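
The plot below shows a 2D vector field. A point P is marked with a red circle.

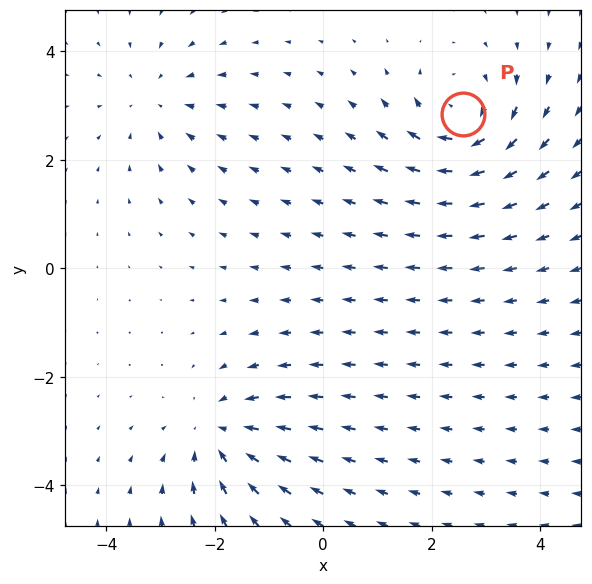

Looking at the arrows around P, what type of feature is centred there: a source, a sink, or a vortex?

At P (2.6, 2.8) the arrows circulate clockwise. Divergence ≈0, curl about -5 — near-zero divergence with nonzero curl is a vortex.

vortex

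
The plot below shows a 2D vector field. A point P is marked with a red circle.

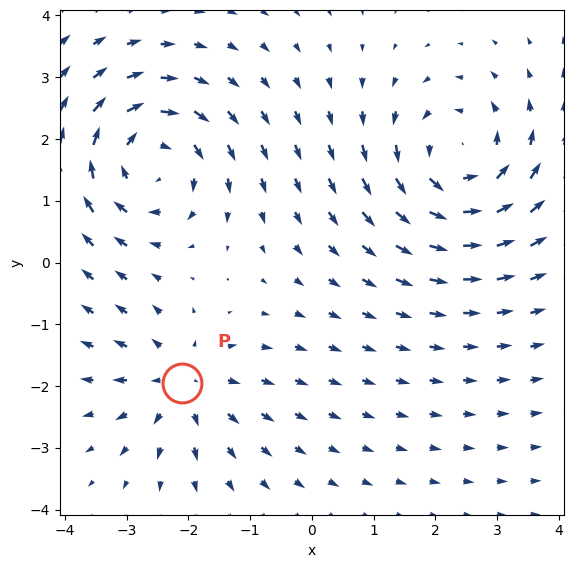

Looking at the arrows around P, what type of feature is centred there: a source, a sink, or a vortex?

source

At P (-2.1, -1.9) the arrows spread outward. Divergence about +3, curl ≈0 — positive divergence with near-zero curl is a source.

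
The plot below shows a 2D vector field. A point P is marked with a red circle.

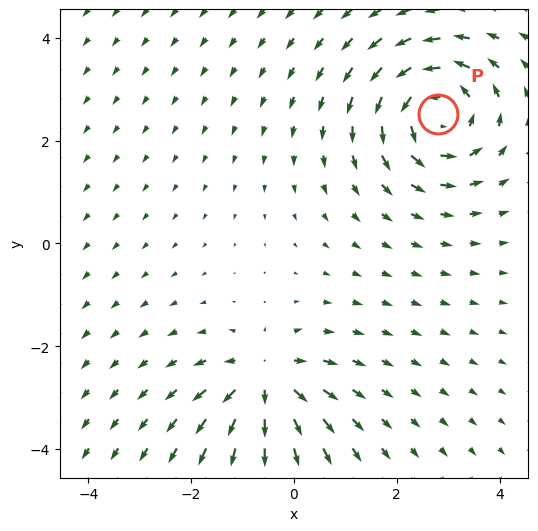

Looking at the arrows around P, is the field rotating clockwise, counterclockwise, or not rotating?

counterclockwise

Near P at (2.8, 2.5) the arrows circulate counterclockwise. The curl (z-component) there is about +4; positive curl means counterclockwise rotation.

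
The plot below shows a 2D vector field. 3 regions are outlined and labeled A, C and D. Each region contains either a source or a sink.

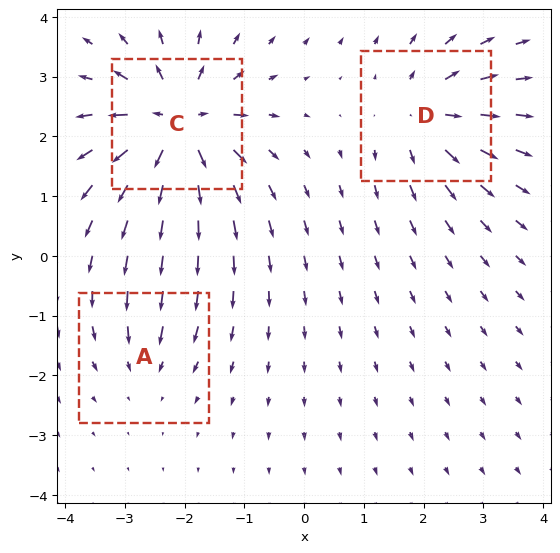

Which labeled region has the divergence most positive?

C

Divergence at each region's feature centre — A: about -2, C: about +6, D: about +4. Region C is most positive.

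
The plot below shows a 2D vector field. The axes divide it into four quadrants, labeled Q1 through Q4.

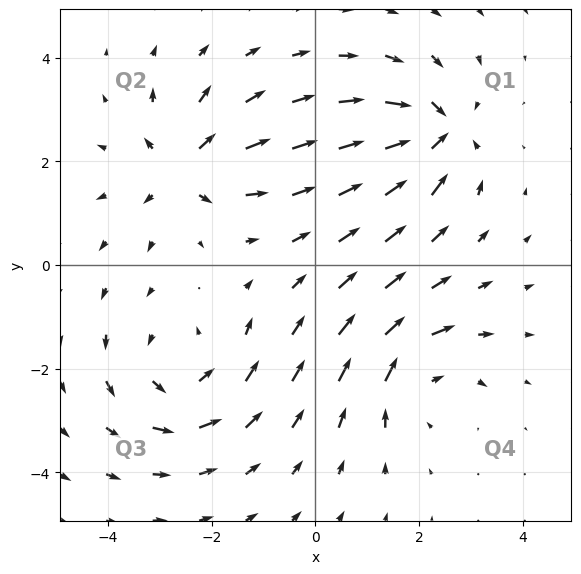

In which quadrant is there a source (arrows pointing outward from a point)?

Q2

The source sits at approximately (-2.6, 1.9), which lies in quadrant Q2. The divergence there is about +5, positive as expected for a source.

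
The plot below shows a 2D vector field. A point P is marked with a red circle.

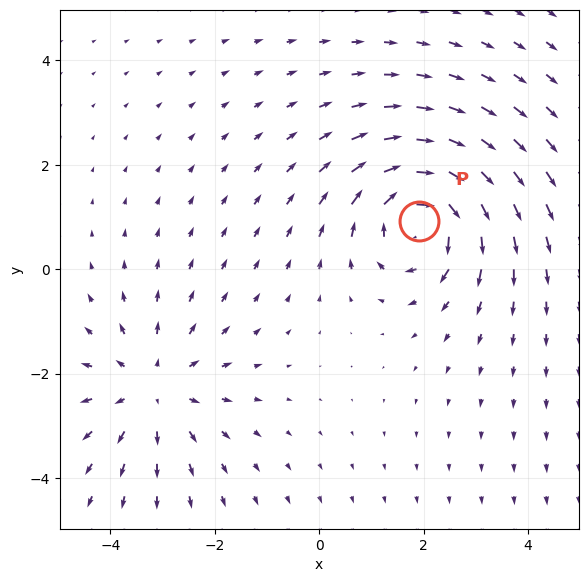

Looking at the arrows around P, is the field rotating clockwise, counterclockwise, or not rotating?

clockwise

Near P at (1.9, 0.9) the arrows circulate clockwise. The curl (z-component) there is about -5; negative curl means clockwise rotation.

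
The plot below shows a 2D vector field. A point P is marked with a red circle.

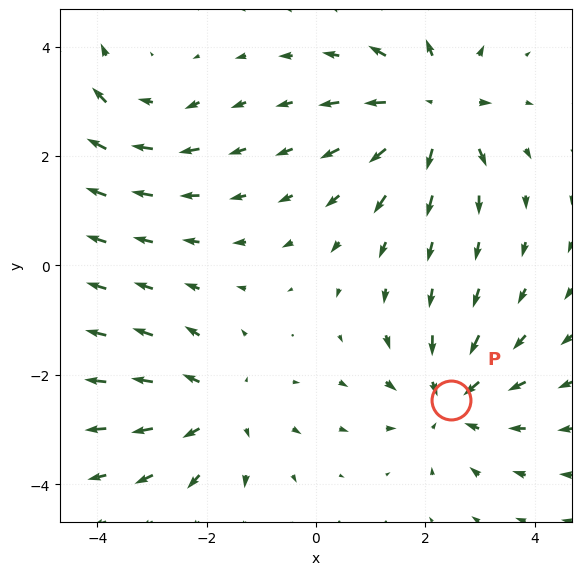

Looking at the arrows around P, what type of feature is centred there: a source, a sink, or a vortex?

sink

At P (2.5, -2.5) the arrows converge inward. Divergence about -4, curl ≈0 — negative divergence with near-zero curl is a sink.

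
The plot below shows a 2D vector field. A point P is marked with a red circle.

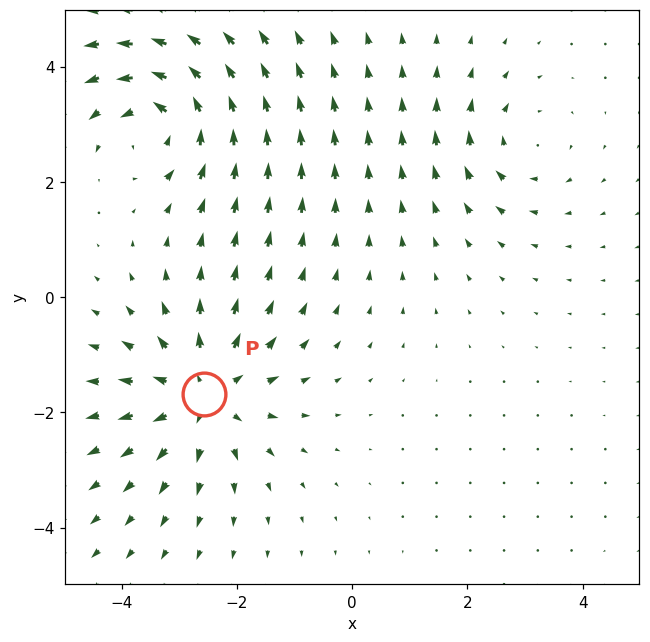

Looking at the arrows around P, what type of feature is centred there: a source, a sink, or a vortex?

At P (-2.6, -1.7) the arrows spread outward. Divergence about +4, curl ≈0 — positive divergence with near-zero curl is a source.

source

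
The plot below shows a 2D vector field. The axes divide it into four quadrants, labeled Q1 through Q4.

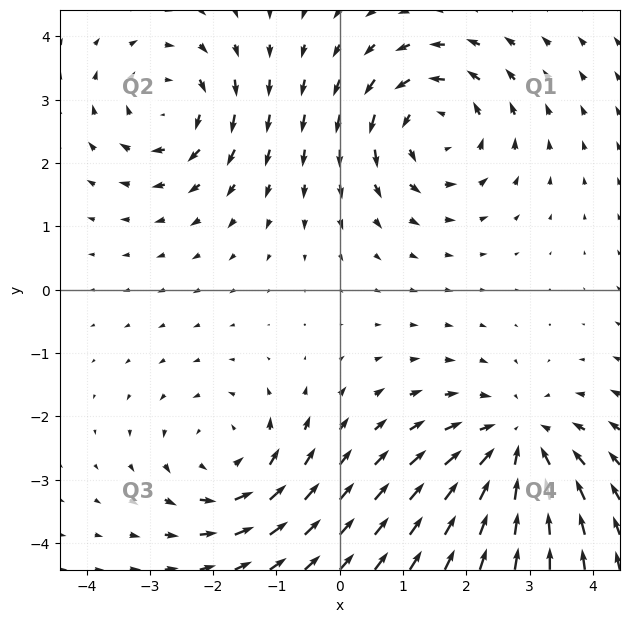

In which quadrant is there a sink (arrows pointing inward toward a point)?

Q4

The sink sits at approximately (2.8, -2.5), which lies in quadrant Q4. The divergence there is about -4, negative as expected for a sink.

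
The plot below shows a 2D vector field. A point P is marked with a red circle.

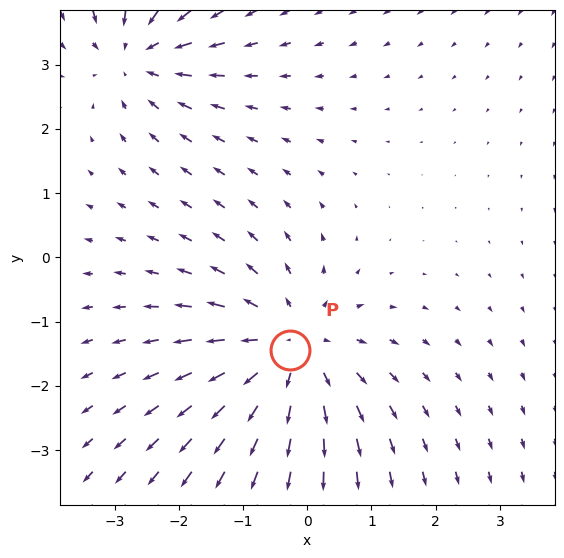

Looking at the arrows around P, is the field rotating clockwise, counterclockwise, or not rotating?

not rotating

Near P at (-0.3, -1.4) the arrows show no circulation. The curl there is ≈0.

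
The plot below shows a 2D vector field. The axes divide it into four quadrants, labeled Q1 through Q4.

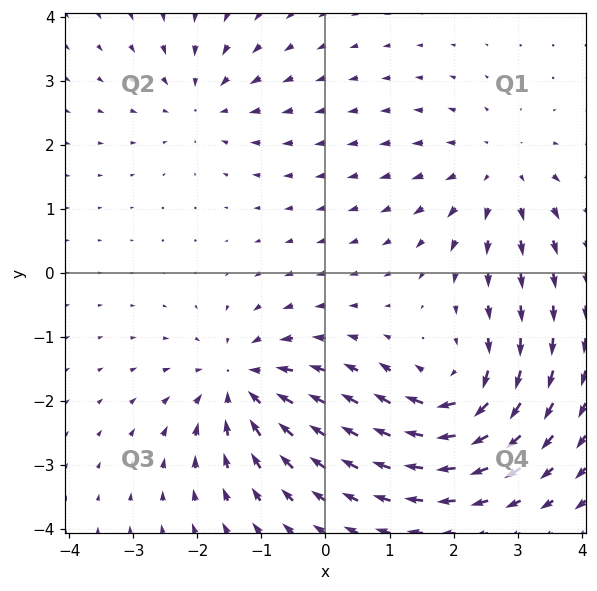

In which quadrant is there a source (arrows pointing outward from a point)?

Q1

The source sits at approximately (2.7, 1.5), which lies in quadrant Q1. The divergence there is about +3, positive as expected for a source.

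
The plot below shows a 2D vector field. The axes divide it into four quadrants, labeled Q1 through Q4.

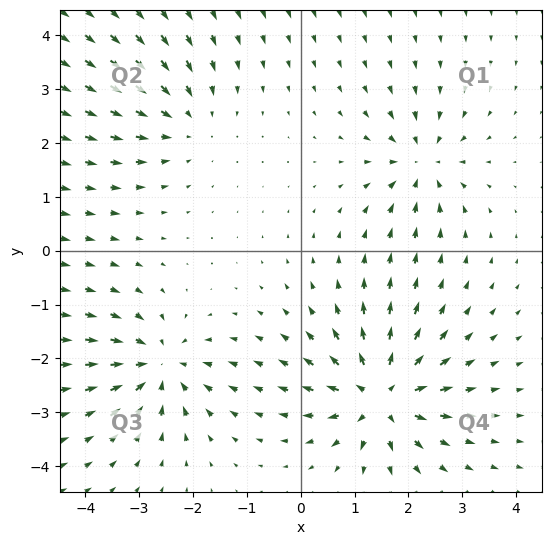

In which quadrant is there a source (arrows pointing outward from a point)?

The source sits at approximately (1.5, -2.7), which lies in quadrant Q4. The divergence there is about +6, positive as expected for a source.

Q4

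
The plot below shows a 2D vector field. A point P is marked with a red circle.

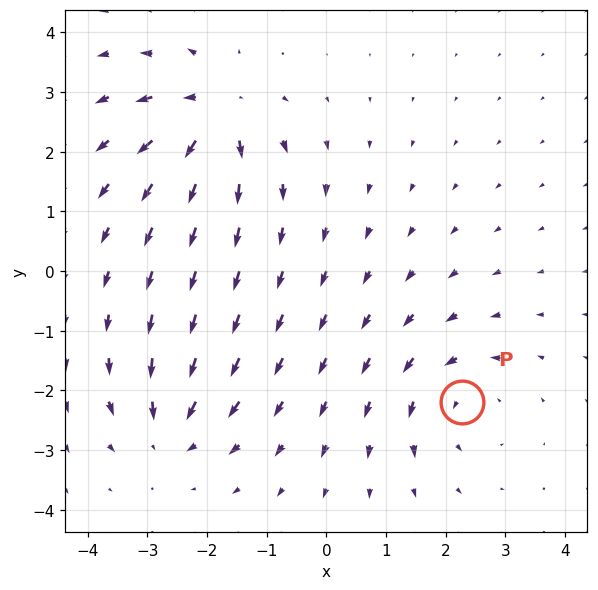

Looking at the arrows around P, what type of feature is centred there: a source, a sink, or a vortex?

At P (2.3, -2.2) the arrows circulate counterclockwise. Divergence ≈0, curl about +4 — near-zero divergence with nonzero curl is a vortex.

vortex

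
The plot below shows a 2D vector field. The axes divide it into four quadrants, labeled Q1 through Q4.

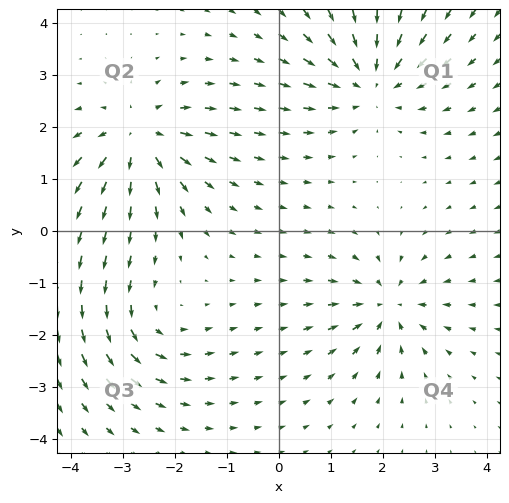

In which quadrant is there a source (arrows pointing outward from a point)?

The source sits at approximately (-2.7, 1.8), which lies in quadrant Q2. The divergence there is about +5, positive as expected for a source.

Q2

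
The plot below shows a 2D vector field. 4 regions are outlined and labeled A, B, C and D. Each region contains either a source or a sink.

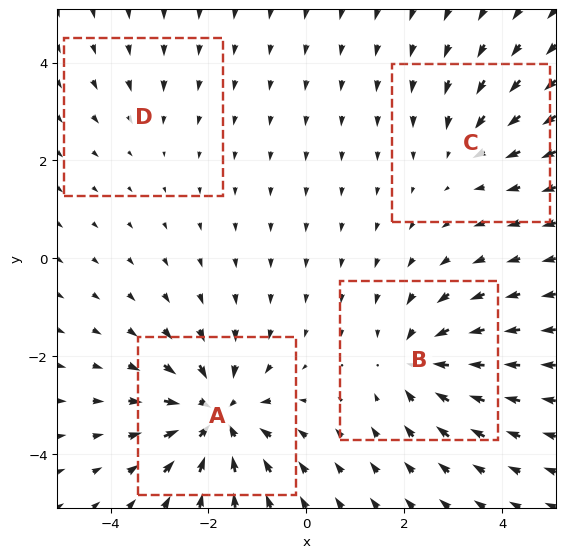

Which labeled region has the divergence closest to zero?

D

Divergence at each region's feature centre — A: about -7, B: about -5, C: about -3, D: about -2. Region D is closest to zero.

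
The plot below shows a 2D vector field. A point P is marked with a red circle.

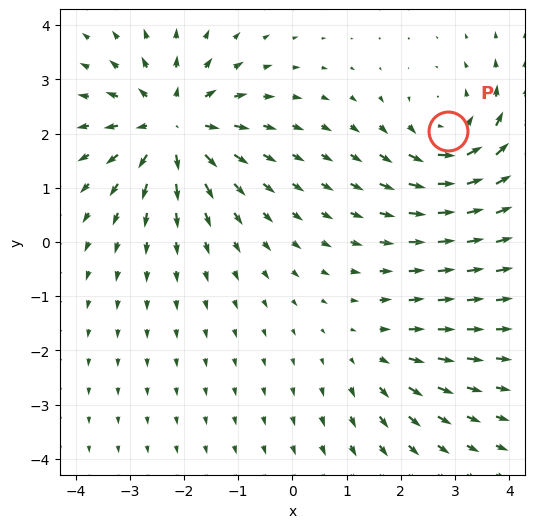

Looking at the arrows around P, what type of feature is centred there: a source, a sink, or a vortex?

At P (2.9, 2.1) the arrows circulate counterclockwise. Divergence ≈0, curl about +4 — near-zero divergence with nonzero curl is a vortex.

vortex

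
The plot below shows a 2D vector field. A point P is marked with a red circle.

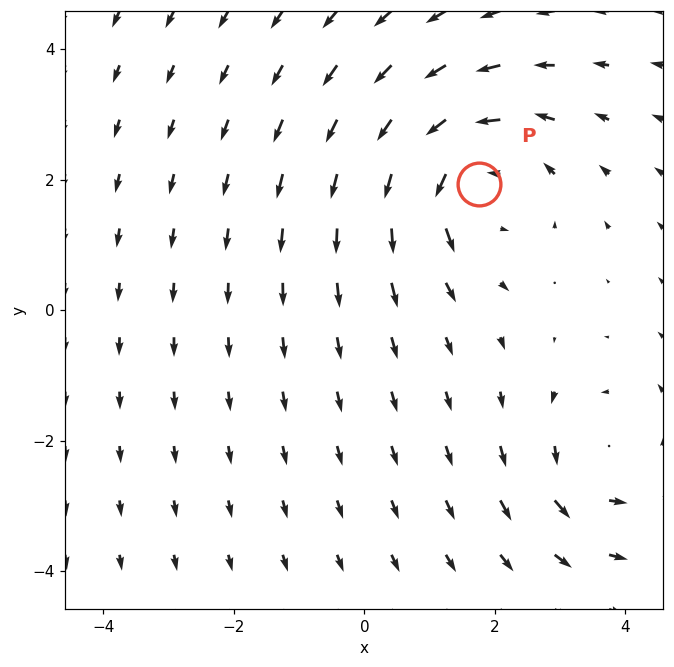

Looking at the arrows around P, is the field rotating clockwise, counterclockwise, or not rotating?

Near P at (1.8, 1.9) the arrows circulate counterclockwise. The curl (z-component) there is about +4; positive curl means counterclockwise rotation.

counterclockwise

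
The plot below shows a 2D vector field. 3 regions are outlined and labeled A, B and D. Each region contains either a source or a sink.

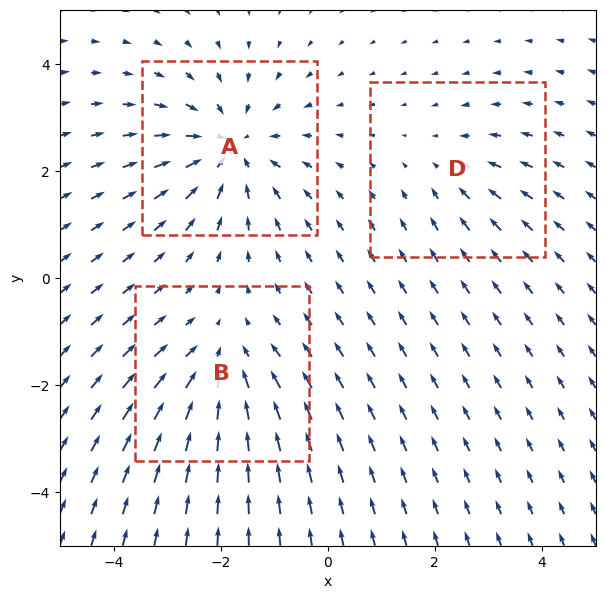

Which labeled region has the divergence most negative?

A

Divergence at each region's feature centre — A: about -4, B: about -3, D: about -2. Region A is most negative.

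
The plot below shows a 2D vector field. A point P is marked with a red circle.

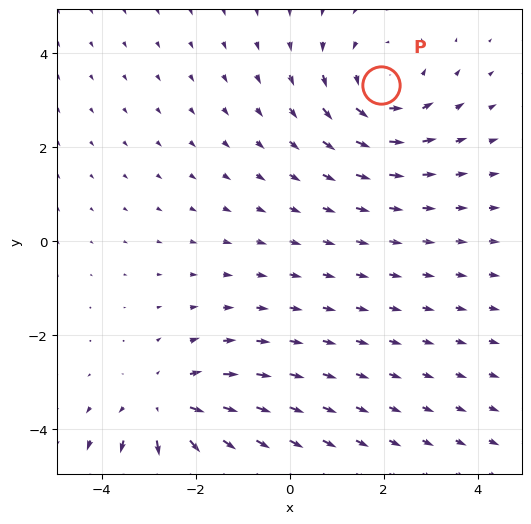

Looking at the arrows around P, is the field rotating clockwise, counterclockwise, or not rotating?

Near P at (1.9, 3.3) the arrows circulate counterclockwise. The curl (z-component) there is about +3; positive curl means counterclockwise rotation.

counterclockwise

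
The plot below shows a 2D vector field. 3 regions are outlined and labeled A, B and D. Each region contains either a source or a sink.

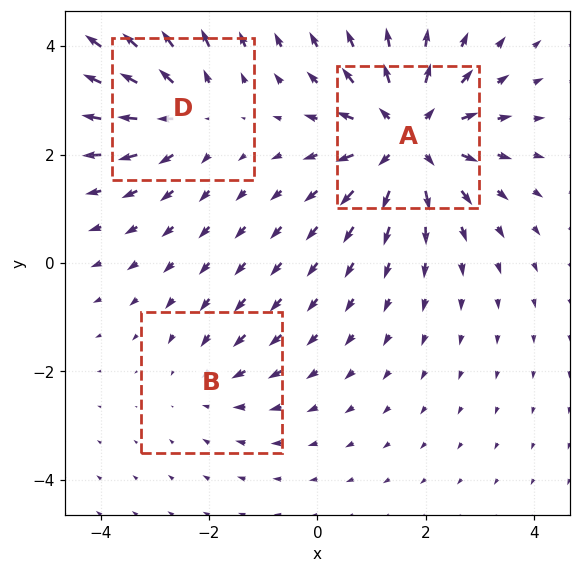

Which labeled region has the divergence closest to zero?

Divergence at each region's feature centre — A: about +5, B: about -2, D: about +3. Region B is closest to zero.

B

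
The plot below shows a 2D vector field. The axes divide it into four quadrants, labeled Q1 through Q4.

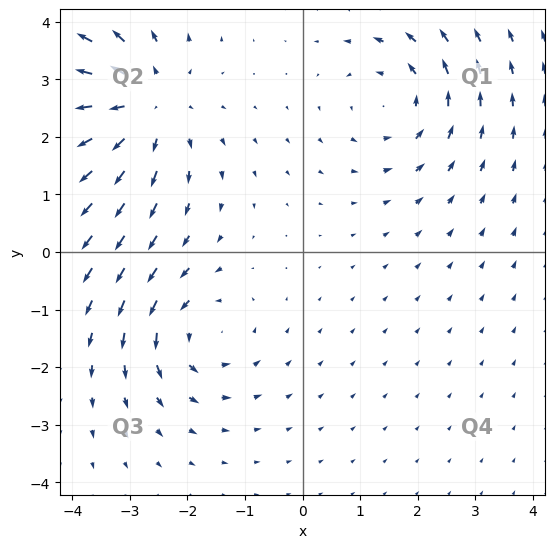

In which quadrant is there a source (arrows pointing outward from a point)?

Q2

The source sits at approximately (-2.8, 2.6), which lies in quadrant Q2. The divergence there is about +3, positive as expected for a source.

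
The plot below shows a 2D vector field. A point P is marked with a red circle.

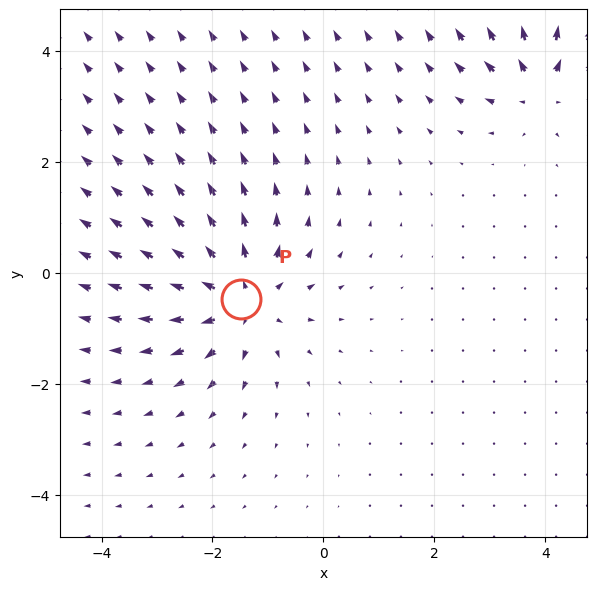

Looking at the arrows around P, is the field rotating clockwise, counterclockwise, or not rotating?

Near P at (-1.5, -0.5) the arrows show no circulation. The curl there is ≈0.

not rotating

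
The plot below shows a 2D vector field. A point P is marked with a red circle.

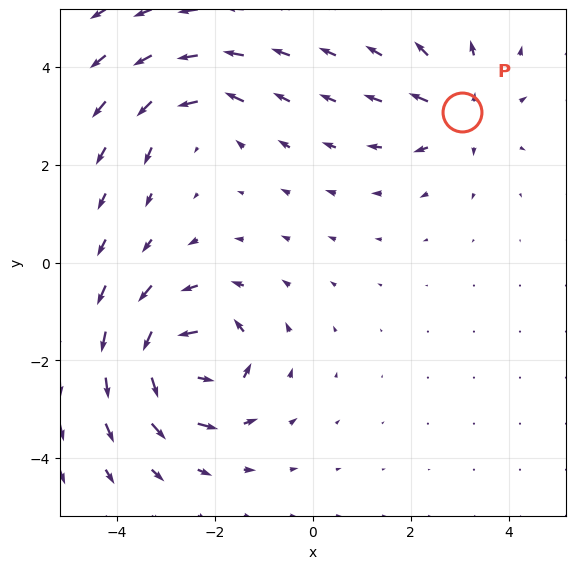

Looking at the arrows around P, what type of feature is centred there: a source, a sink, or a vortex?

At P (3.0, 3.1) the arrows spread outward. Divergence about +4, curl ≈0 — positive divergence with near-zero curl is a source.

source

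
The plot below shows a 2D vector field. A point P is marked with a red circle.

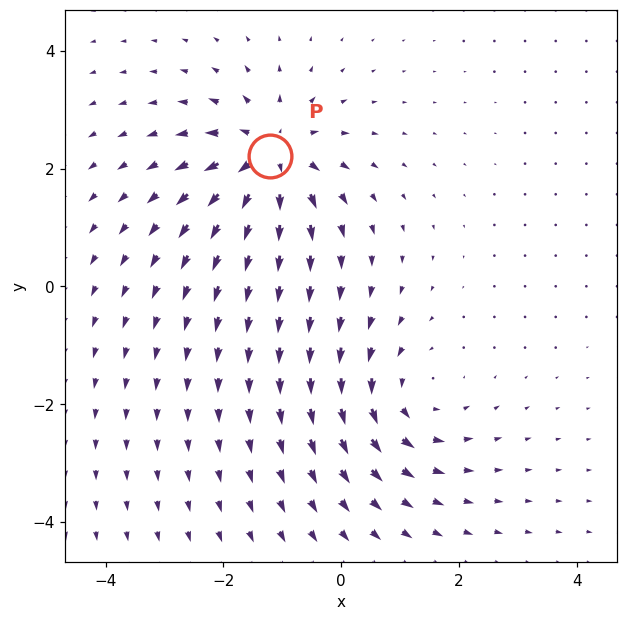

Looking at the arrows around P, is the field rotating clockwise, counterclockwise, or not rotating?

not rotating

Near P at (-1.2, 2.2) the arrows show no circulation. The curl there is ≈0.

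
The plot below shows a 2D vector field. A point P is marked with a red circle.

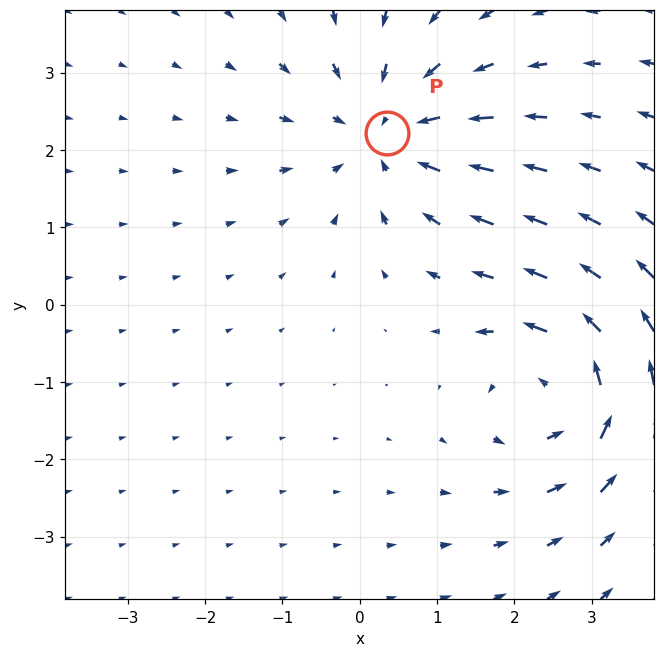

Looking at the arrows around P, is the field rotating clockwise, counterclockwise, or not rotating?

Near P at (0.4, 2.2) the arrows show no circulation. The curl there is ≈0.

not rotating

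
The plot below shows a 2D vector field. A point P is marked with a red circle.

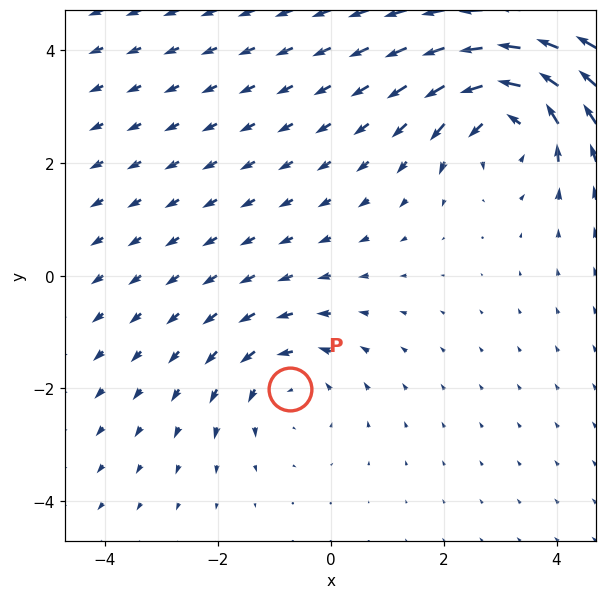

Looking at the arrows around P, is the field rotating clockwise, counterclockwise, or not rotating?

counterclockwise

Near P at (-0.7, -2.0) the arrows circulate counterclockwise. The curl (z-component) there is about +2; positive curl means counterclockwise rotation.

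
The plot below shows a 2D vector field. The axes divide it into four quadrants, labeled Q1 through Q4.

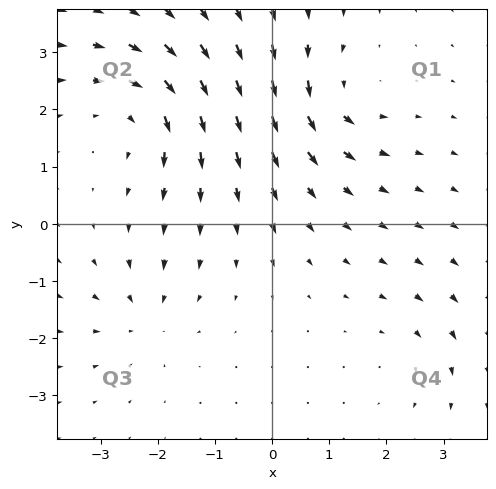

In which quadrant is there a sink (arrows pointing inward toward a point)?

Q3

The sink sits at approximately (-2.2, -1.6), which lies in quadrant Q3. The divergence there is about -4, negative as expected for a sink.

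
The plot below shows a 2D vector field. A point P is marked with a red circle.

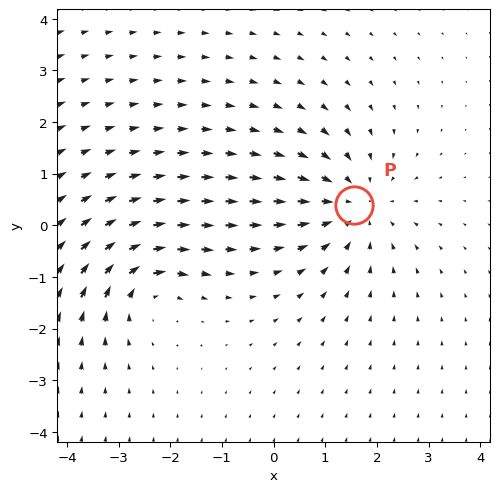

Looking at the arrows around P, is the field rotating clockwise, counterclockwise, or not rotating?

not rotating

Near P at (1.5, 0.4) the arrows show no circulation. The curl there is ≈0.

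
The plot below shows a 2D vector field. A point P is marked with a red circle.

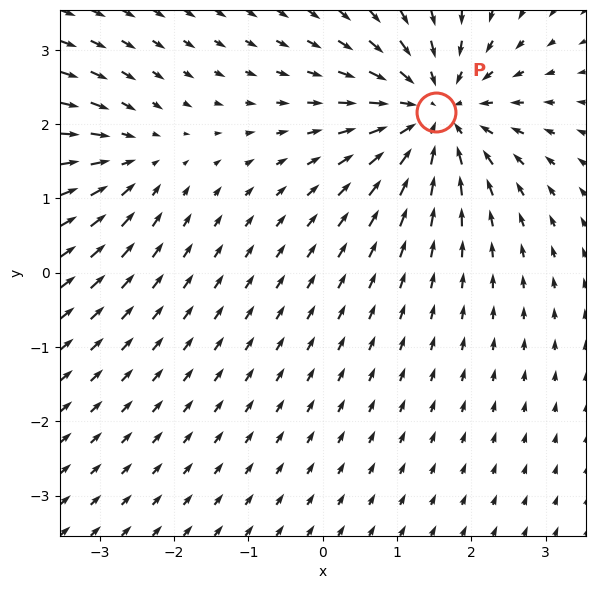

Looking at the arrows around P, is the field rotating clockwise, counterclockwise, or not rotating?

not rotating

Near P at (1.5, 2.2) the arrows show no circulation. The curl there is ≈0.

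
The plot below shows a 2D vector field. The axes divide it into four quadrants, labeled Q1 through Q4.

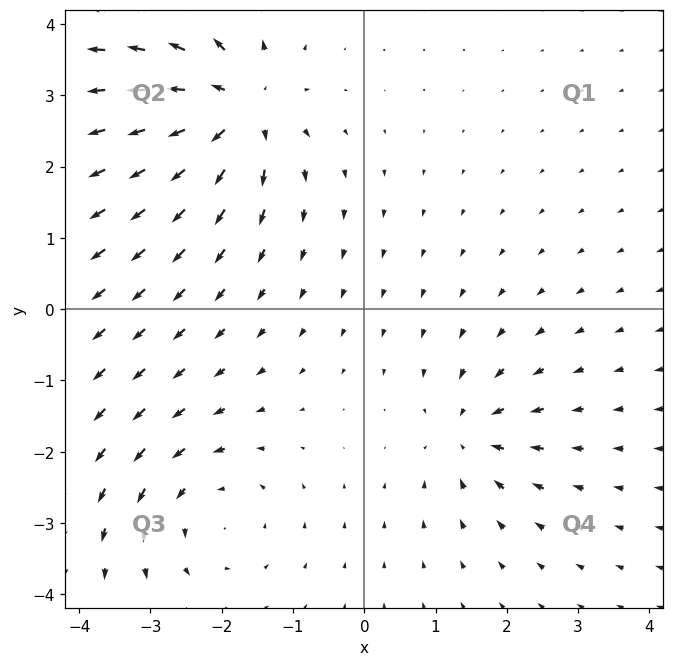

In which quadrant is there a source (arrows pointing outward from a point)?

Q2

The source sits at approximately (-1.8, 2.8), which lies in quadrant Q2. The divergence there is about +6, positive as expected for a source.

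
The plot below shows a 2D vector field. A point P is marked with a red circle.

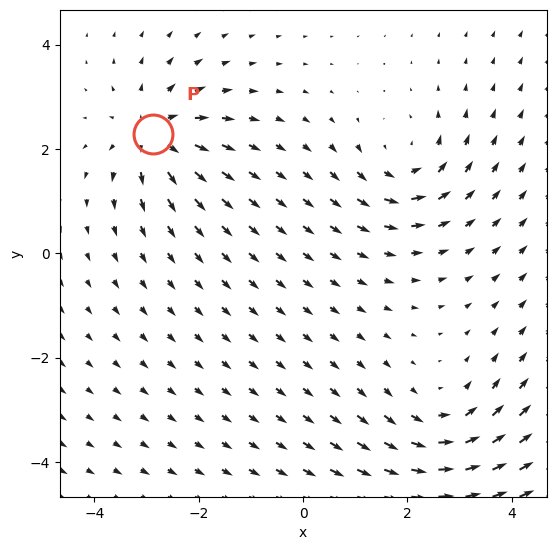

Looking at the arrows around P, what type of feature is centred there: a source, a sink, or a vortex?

source

At P (-2.9, 2.3) the arrows spread outward. Divergence about +4, curl ≈0 — positive divergence with near-zero curl is a source.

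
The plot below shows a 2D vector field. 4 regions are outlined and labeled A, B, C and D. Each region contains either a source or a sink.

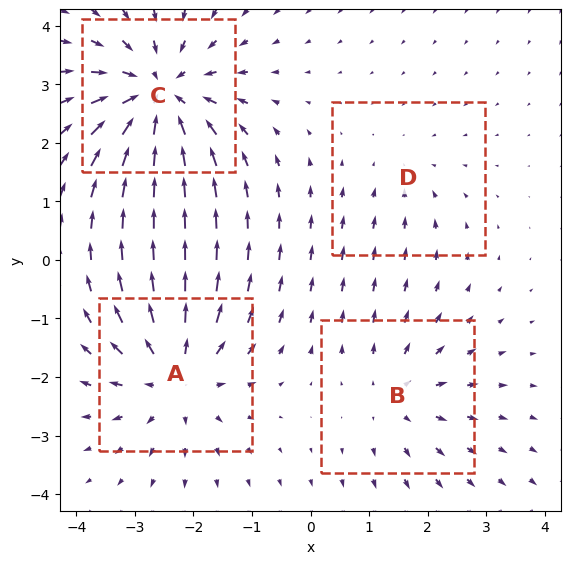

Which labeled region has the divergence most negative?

Divergence at each region's feature centre — A: about +5, B: about +3, C: about -7, D: about -2. Region C is most negative.

C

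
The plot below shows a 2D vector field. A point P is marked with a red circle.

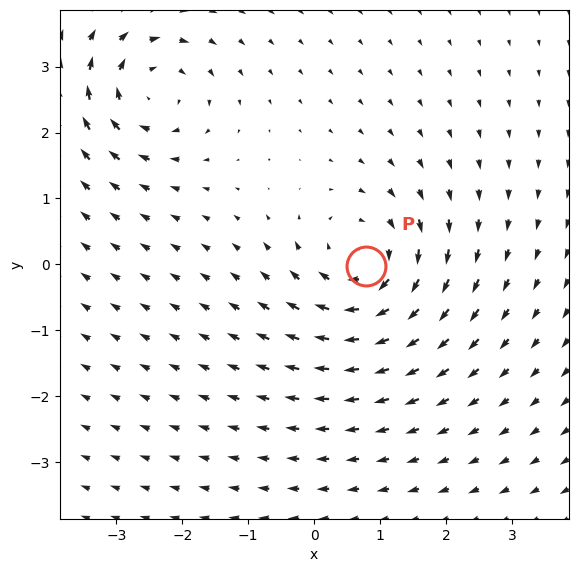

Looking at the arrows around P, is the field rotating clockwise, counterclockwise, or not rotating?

Near P at (0.8, -0.0) the arrows circulate clockwise. The curl (z-component) there is about -5; negative curl means clockwise rotation.

clockwise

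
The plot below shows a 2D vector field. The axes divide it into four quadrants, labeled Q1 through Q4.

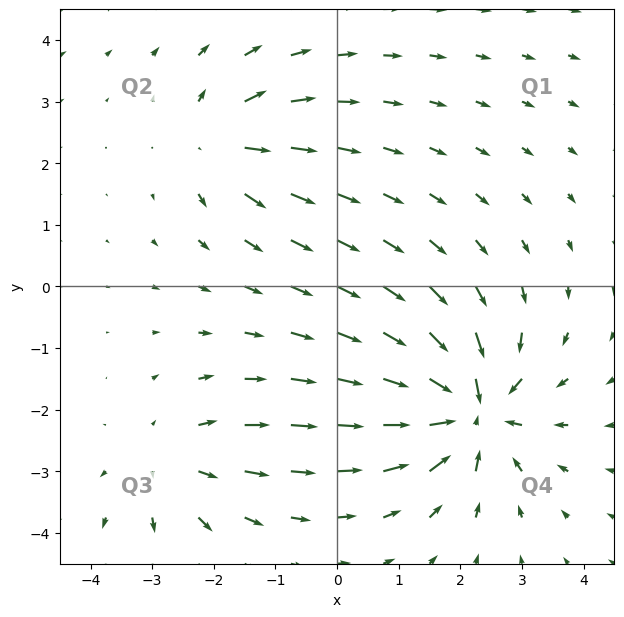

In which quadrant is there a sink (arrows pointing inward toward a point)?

The sink sits at approximately (2.1, -2.0), which lies in quadrant Q4. The divergence there is about -6, negative as expected for a sink.

Q4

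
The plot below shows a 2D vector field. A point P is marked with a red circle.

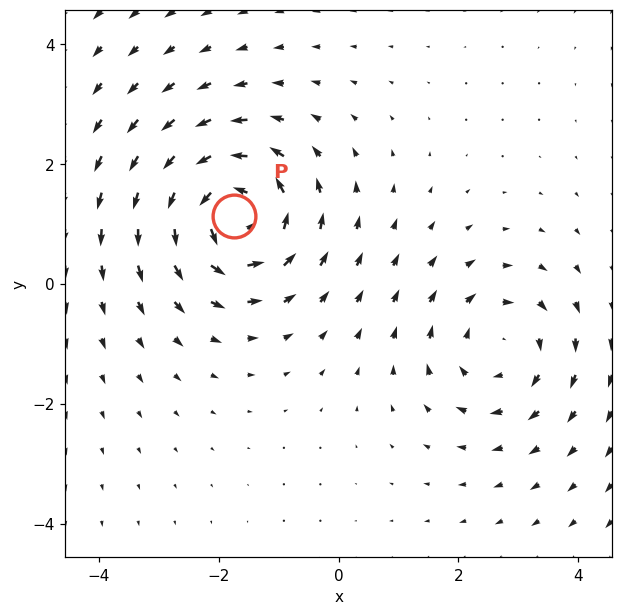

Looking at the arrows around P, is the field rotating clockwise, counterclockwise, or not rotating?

counterclockwise

Near P at (-1.7, 1.1) the arrows circulate counterclockwise. The curl (z-component) there is about +6; positive curl means counterclockwise rotation.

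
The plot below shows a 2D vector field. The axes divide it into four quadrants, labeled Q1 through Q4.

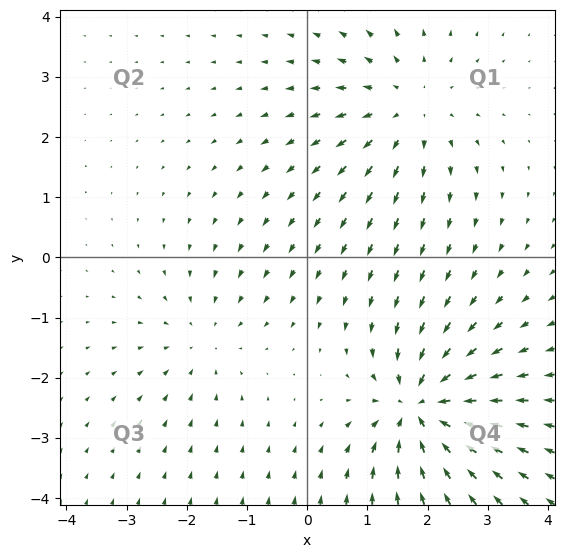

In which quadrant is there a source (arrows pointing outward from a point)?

The source sits at approximately (1.7, 2.5), which lies in quadrant Q1. The divergence there is about +4, positive as expected for a source.

Q1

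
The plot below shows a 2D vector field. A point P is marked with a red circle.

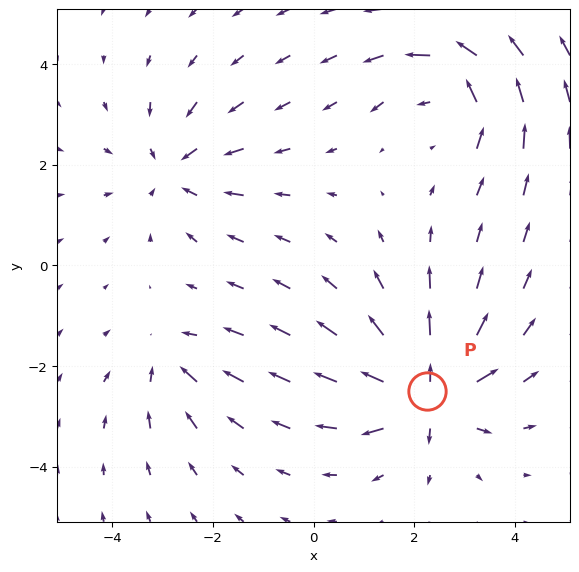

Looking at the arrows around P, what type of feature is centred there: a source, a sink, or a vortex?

source

At P (2.3, -2.5) the arrows spread outward. Divergence about +7, curl ≈0 — positive divergence with near-zero curl is a source.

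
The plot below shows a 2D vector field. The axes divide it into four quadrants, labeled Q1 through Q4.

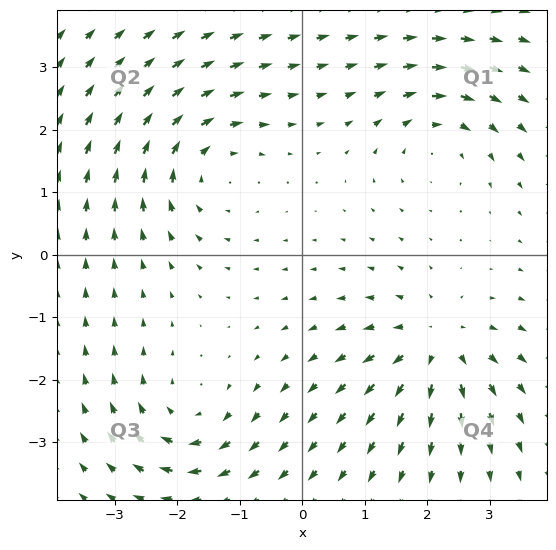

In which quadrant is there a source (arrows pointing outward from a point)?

The source sits at approximately (2.1, -1.4), which lies in quadrant Q4. The divergence there is about +5, positive as expected for a source.

Q4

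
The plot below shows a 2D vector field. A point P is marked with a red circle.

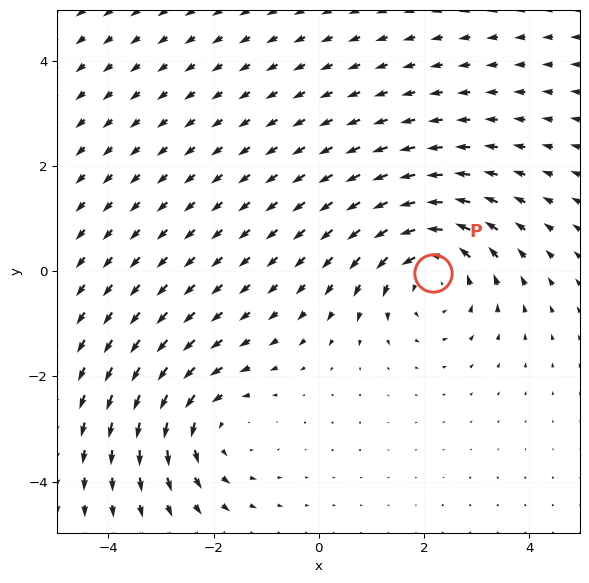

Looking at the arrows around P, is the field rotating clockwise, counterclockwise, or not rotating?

counterclockwise

Near P at (2.2, -0.0) the arrows circulate counterclockwise. The curl (z-component) there is about +3; positive curl means counterclockwise rotation.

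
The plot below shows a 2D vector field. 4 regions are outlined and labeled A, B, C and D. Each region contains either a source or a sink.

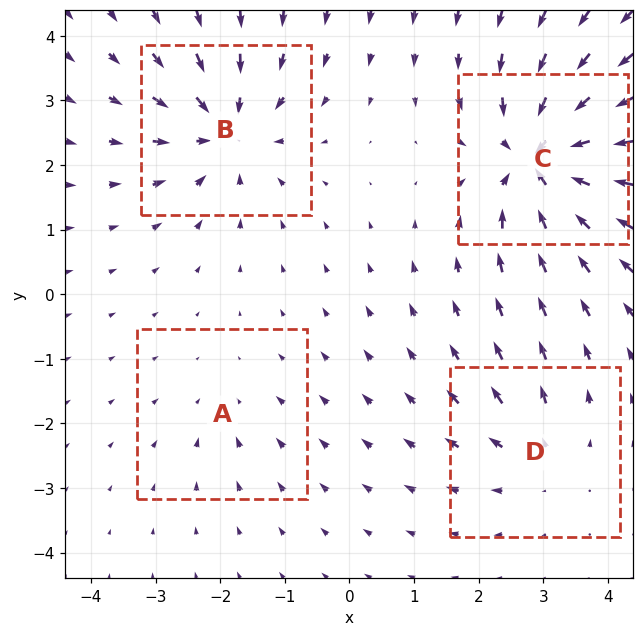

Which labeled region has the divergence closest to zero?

A

Divergence at each region's feature centre — A: about -2, B: about -6, C: about -8, D: about +3. Region A is closest to zero.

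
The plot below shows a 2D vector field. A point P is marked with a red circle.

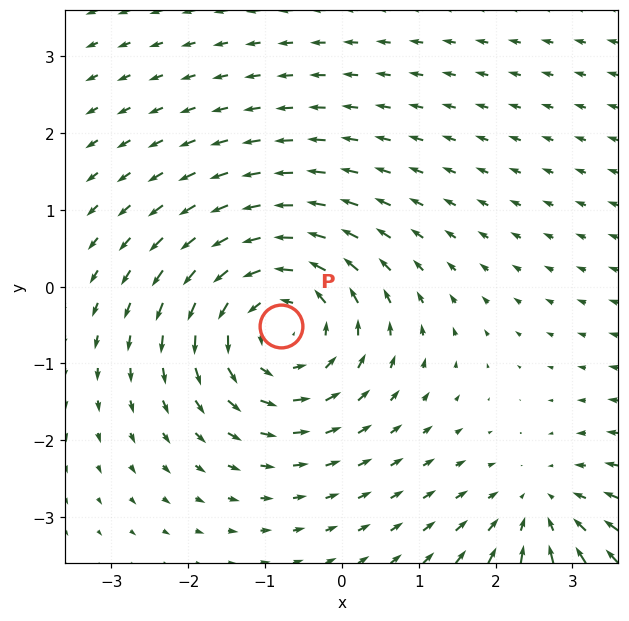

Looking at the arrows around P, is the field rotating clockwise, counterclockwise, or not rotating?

counterclockwise

Near P at (-0.8, -0.5) the arrows circulate counterclockwise. The curl (z-component) there is about +4; positive curl means counterclockwise rotation.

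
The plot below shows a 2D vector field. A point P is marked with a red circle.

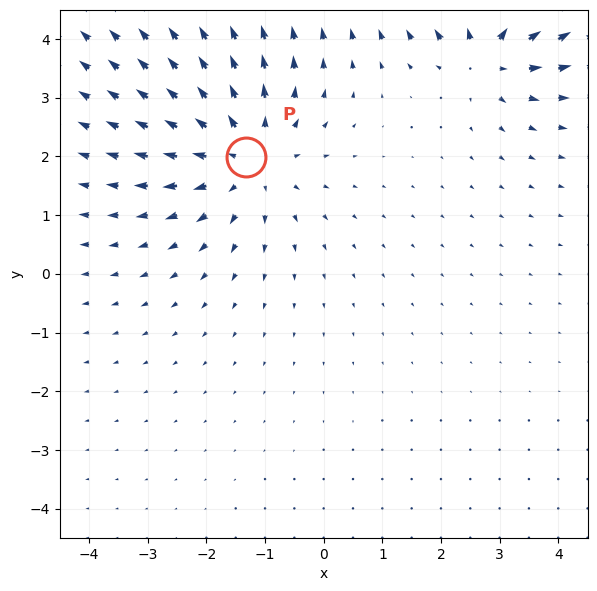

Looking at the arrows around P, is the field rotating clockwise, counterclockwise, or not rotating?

not rotating

Near P at (-1.3, 2.0) the arrows show no circulation. The curl there is ≈0.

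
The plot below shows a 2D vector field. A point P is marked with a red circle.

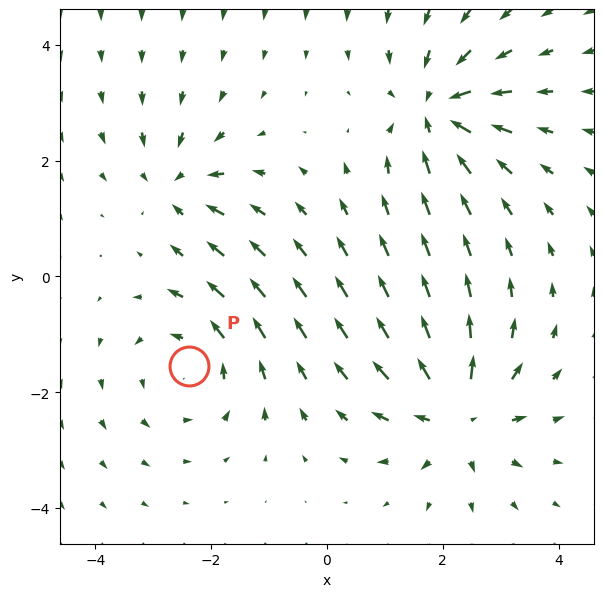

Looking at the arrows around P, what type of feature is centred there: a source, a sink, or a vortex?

vortex

At P (-2.4, -1.5) the arrows circulate counterclockwise. Divergence ≈0, curl about +3 — near-zero divergence with nonzero curl is a vortex.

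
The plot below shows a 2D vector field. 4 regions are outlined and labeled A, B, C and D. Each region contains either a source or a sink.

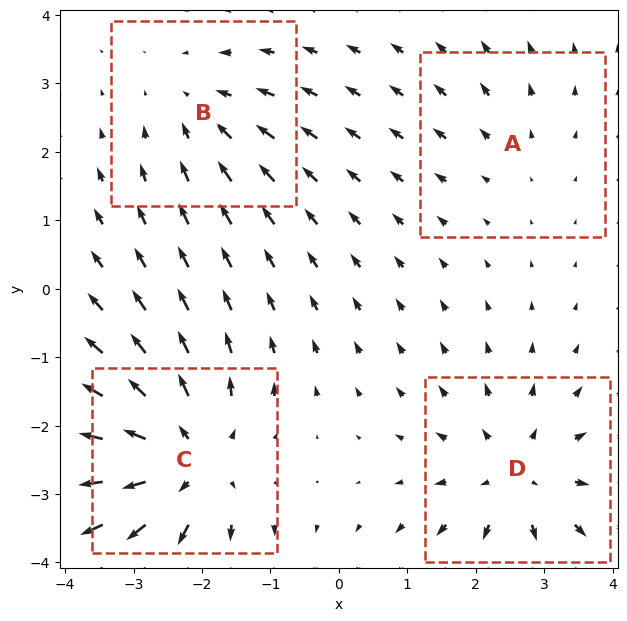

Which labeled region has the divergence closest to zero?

Divergence at each region's feature centre — A: about +2, B: about -3, C: about +6, D: about +5. Region A is closest to zero.

A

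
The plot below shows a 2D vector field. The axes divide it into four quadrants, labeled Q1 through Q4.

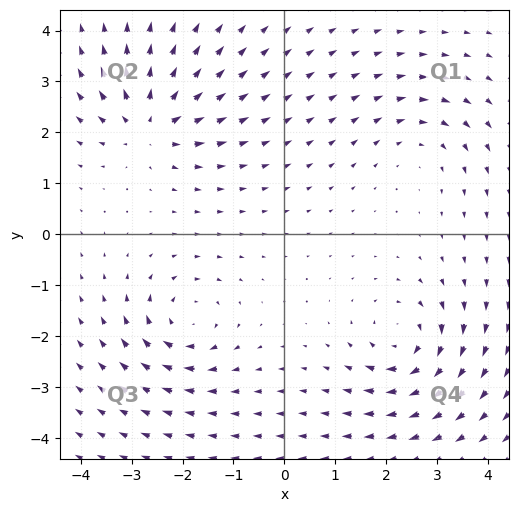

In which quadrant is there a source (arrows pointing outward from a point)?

Q2

The source sits at approximately (-2.6, 2.2), which lies in quadrant Q2. The divergence there is about +6, positive as expected for a source.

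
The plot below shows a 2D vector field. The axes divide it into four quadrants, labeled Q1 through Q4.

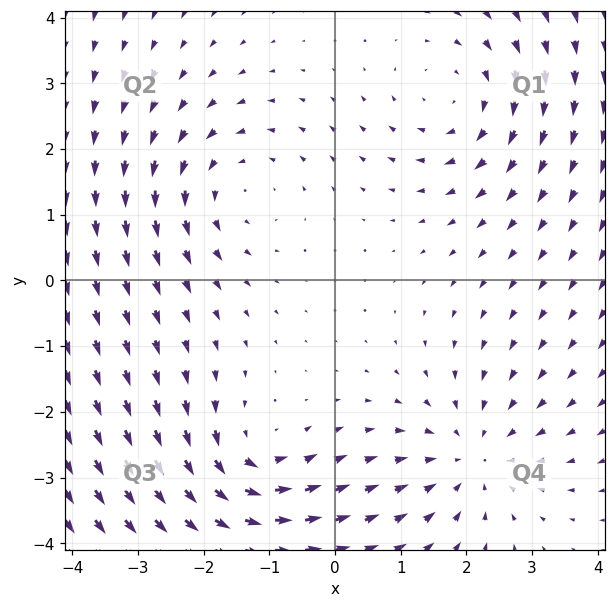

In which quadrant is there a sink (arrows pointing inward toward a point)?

Q4

The sink sits at approximately (2.1, -2.7), which lies in quadrant Q4. The divergence there is about -3, negative as expected for a sink.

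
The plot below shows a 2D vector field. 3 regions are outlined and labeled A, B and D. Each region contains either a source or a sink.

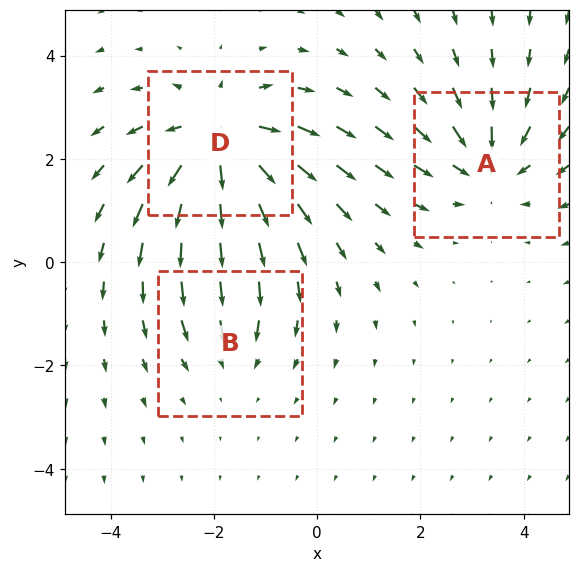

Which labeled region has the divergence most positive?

D

Divergence at each region's feature centre — A: about -3, B: about -2, D: about +4. Region D is most positive.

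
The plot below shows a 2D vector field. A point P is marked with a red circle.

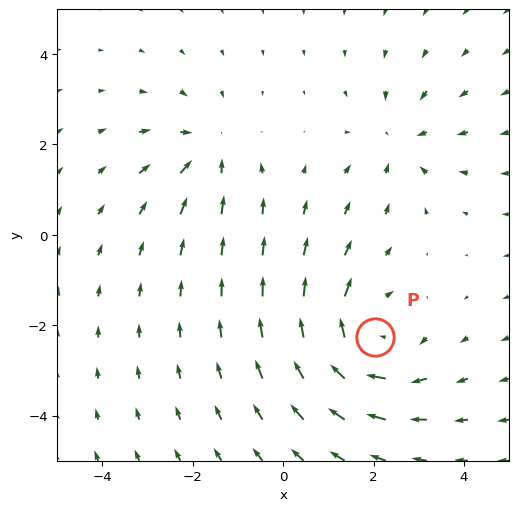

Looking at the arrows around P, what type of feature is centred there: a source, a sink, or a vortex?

At P (2.0, -2.3) the arrows circulate clockwise. Divergence ≈0, curl about -4 — near-zero divergence with nonzero curl is a vortex.

vortex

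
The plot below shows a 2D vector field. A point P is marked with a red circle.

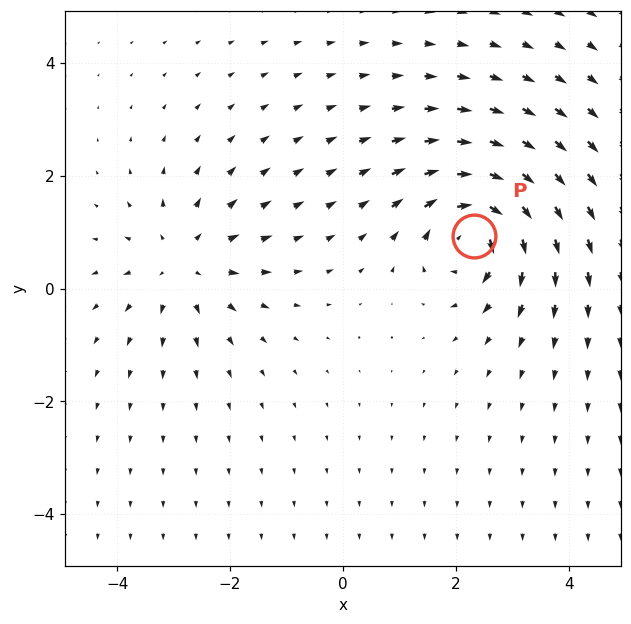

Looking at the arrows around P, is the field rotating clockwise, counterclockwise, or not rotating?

clockwise

Near P at (2.3, 0.9) the arrows circulate clockwise. The curl (z-component) there is about -5; negative curl means clockwise rotation.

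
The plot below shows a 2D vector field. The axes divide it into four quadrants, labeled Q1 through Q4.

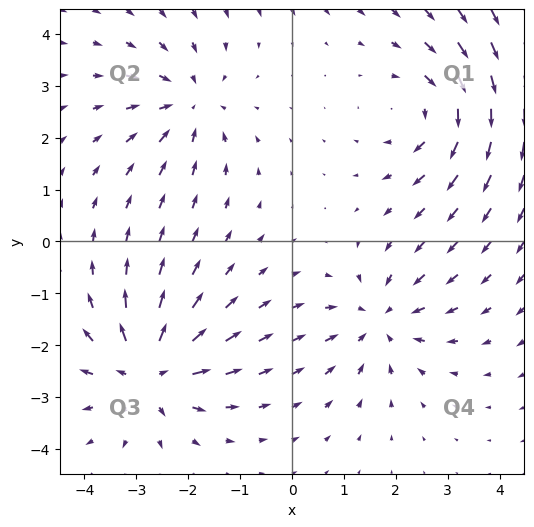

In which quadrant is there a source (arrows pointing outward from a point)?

The source sits at approximately (-2.8, -2.5), which lies in quadrant Q3. The divergence there is about +6, positive as expected for a source.

Q3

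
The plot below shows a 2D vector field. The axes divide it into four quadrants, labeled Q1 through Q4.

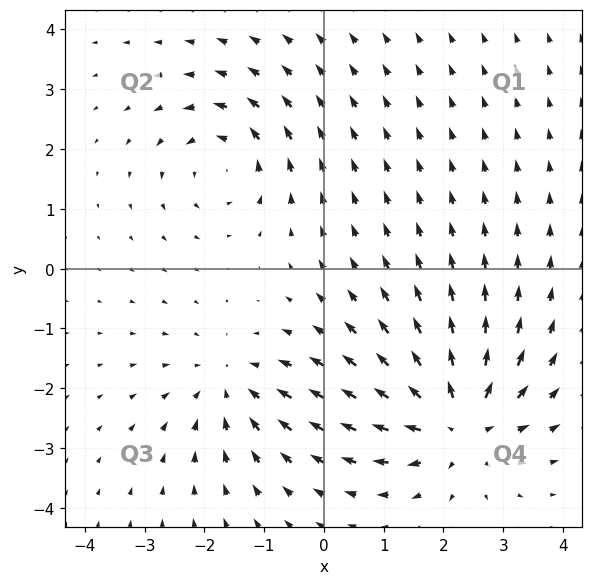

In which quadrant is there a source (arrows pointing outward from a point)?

The source sits at approximately (2.2, -2.6), which lies in quadrant Q4. The divergence there is about +5, positive as expected for a source.

Q4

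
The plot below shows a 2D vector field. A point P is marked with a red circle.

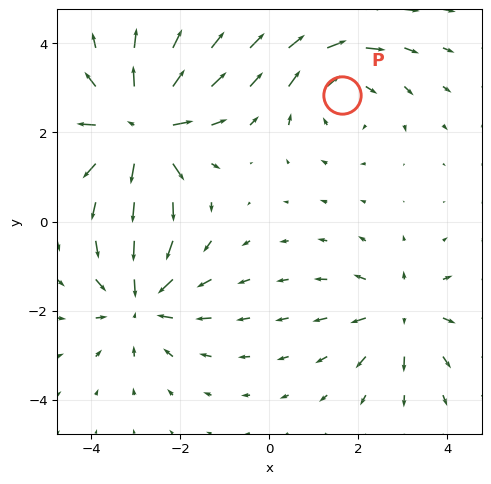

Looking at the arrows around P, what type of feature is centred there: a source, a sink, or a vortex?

At P (1.6, 2.8) the arrows circulate clockwise. Divergence ≈0, curl about -3 — near-zero divergence with nonzero curl is a vortex.

vortex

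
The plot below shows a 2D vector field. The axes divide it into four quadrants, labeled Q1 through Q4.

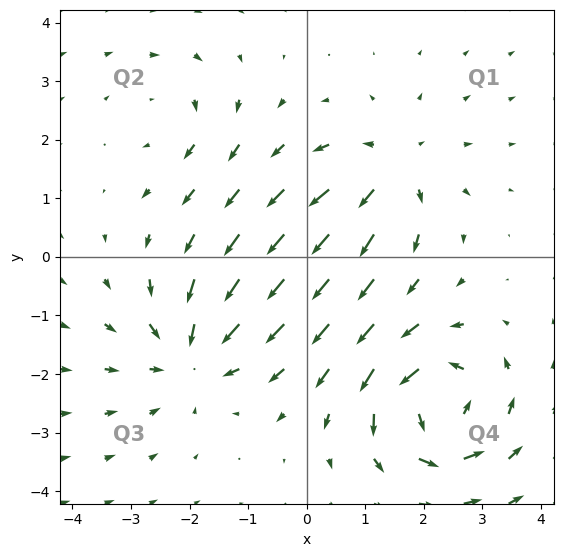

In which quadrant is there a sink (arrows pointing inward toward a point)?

The sink sits at approximately (-1.9, -1.7), which lies in quadrant Q3. The divergence there is about -5, negative as expected for a sink.

Q3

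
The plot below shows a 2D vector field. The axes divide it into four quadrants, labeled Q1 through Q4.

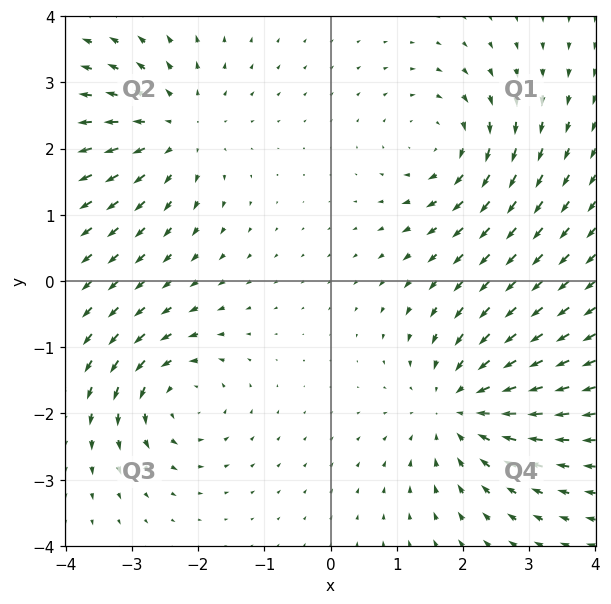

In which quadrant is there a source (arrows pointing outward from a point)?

Q2

The source sits at approximately (-2.3, 2.3), which lies in quadrant Q2. The divergence there is about +4, positive as expected for a source.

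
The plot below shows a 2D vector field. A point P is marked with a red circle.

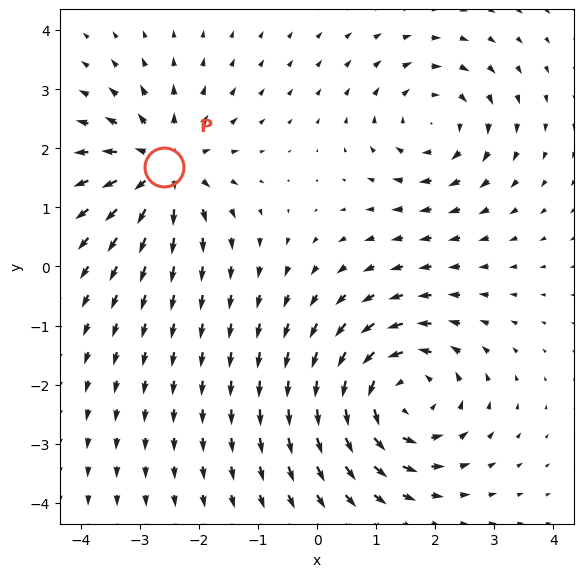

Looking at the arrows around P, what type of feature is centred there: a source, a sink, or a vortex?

source

At P (-2.6, 1.7) the arrows spread outward. Divergence about +5, curl ≈0 — positive divergence with near-zero curl is a source.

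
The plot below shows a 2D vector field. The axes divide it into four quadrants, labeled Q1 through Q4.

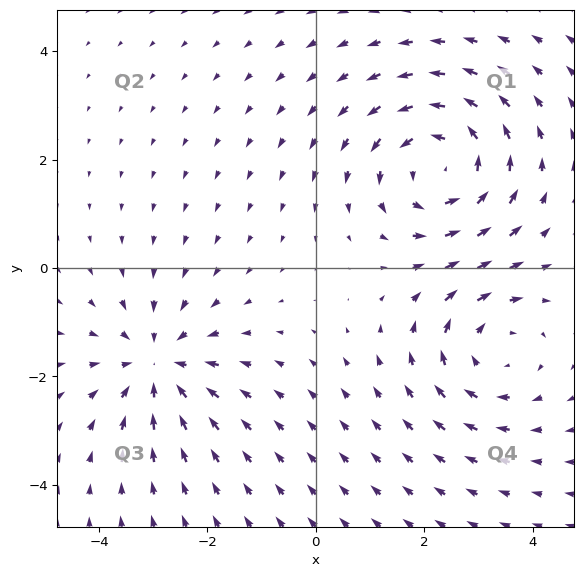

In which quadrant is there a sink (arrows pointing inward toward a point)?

The sink sits at approximately (-2.9, -1.8), which lies in quadrant Q3. The divergence there is about -3, negative as expected for a sink.

Q3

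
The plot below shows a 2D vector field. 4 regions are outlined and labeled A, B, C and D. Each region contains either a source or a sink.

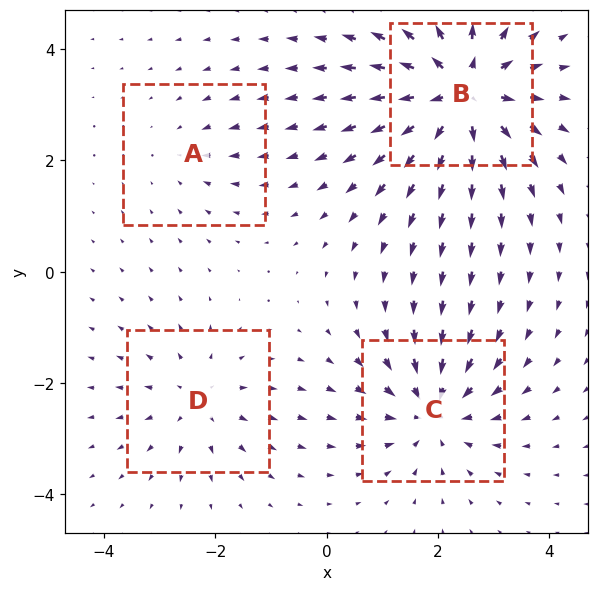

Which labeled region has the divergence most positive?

Divergence at each region's feature centre — A: about -2, B: about +7, C: about -5, D: about +3. Region B is most positive.

B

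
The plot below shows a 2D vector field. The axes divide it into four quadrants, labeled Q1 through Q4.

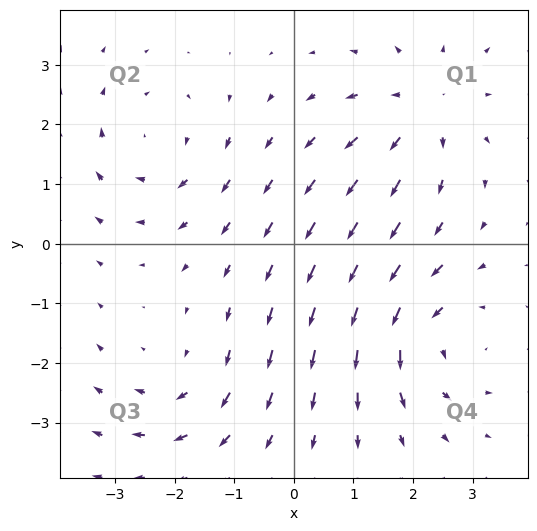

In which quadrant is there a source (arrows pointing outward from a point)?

Q1

The source sits at approximately (2.2, 2.3), which lies in quadrant Q1. The divergence there is about +4, positive as expected for a source.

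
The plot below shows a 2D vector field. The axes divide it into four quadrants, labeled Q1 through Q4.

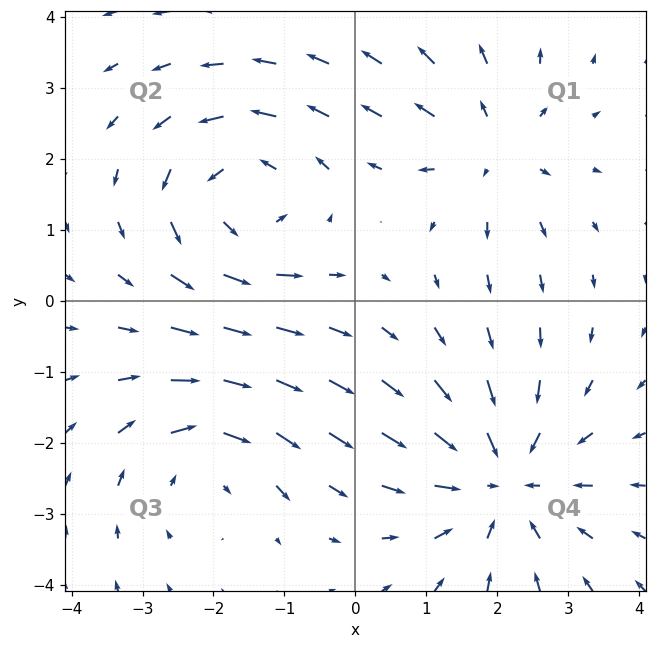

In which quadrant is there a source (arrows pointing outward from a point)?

The source sits at approximately (1.9, 2.2), which lies in quadrant Q1. The divergence there is about +3, positive as expected for a source.

Q1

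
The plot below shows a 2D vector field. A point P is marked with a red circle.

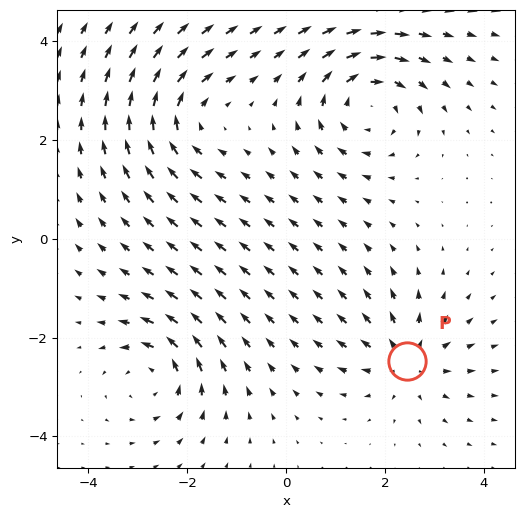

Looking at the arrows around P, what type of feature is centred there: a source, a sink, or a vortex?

source

At P (2.4, -2.5) the arrows spread outward. Divergence about +4, curl ≈0 — positive divergence with near-zero curl is a source.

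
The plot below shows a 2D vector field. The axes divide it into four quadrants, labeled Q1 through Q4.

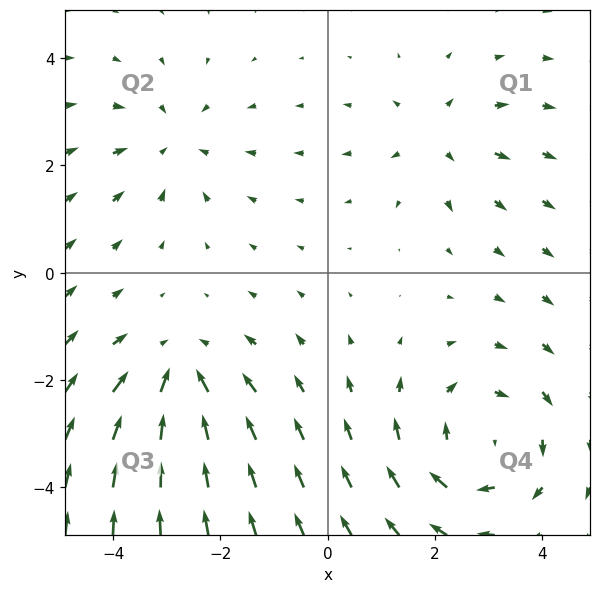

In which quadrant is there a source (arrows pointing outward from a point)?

The source sits at approximately (2.1, 2.5), which lies in quadrant Q1. The divergence there is about +3, positive as expected for a source.

Q1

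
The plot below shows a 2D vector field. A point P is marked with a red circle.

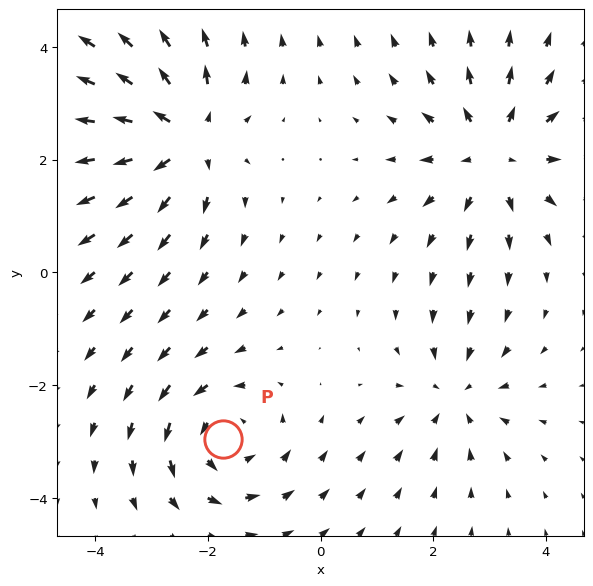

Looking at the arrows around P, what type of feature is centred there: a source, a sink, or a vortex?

vortex

At P (-1.7, -3.0) the arrows circulate counterclockwise. Divergence ≈0, curl about +5 — near-zero divergence with nonzero curl is a vortex.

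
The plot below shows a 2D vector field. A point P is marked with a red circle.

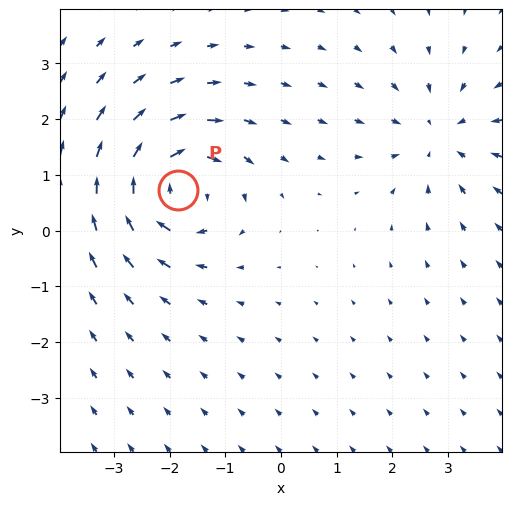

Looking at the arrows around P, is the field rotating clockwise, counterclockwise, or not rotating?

clockwise

Near P at (-1.9, 0.7) the arrows circulate clockwise. The curl (z-component) there is about -5; negative curl means clockwise rotation.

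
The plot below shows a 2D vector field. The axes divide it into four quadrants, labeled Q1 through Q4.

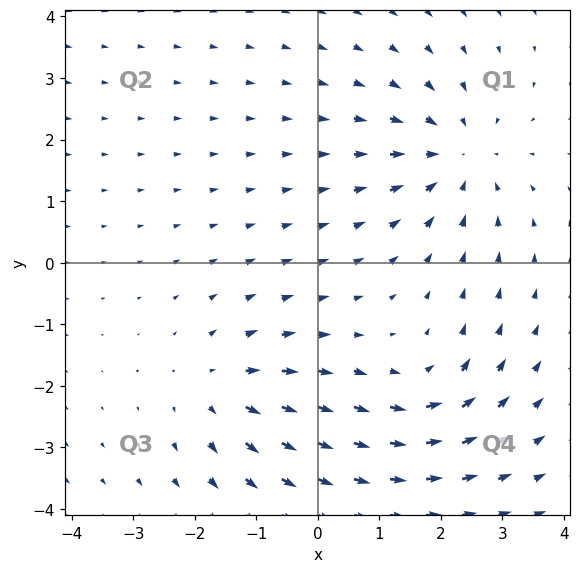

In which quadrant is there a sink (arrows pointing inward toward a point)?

Q1

The sink sits at approximately (2.3, 1.7), which lies in quadrant Q1. The divergence there is about -4, negative as expected for a sink.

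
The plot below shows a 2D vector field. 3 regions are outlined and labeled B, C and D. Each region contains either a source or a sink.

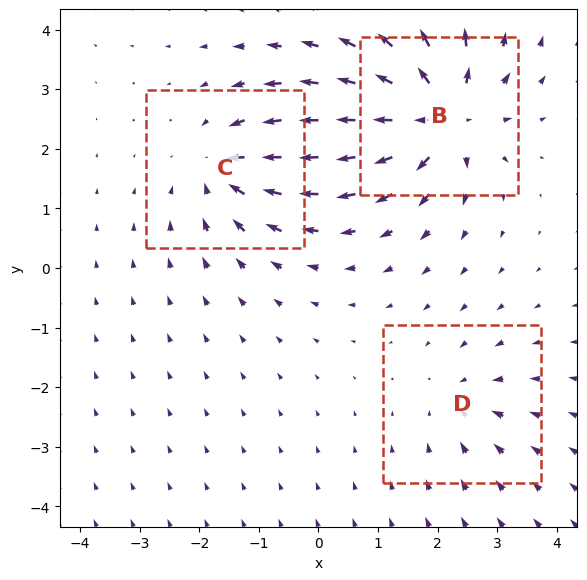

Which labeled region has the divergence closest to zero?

Divergence at each region's feature centre — B: about +6, C: about -4, D: about -2. Region D is closest to zero.

D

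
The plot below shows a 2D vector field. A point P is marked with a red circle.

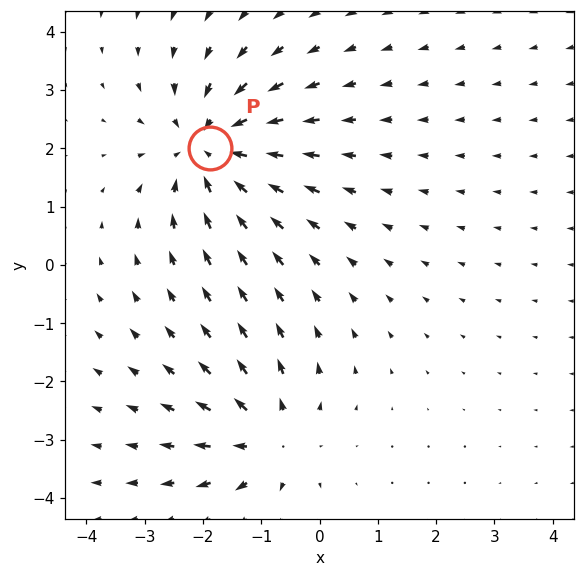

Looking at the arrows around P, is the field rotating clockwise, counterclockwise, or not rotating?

Near P at (-1.9, 2.0) the arrows show no circulation. The curl there is ≈0.

not rotating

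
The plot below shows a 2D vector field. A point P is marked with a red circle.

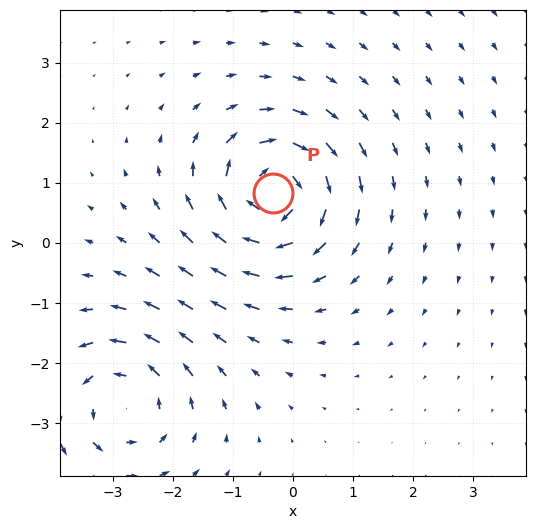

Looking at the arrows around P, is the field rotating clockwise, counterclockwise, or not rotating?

clockwise

Near P at (-0.3, 0.8) the arrows circulate clockwise. The curl (z-component) there is about -6; negative curl means clockwise rotation.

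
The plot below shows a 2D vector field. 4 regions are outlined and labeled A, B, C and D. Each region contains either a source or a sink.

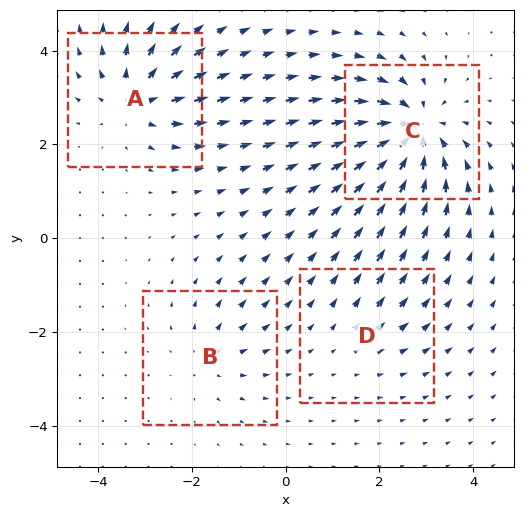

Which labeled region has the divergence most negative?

Divergence at each region's feature centre — A: about +6, B: about +4, C: about -8, D: about +2. Region C is most negative.

C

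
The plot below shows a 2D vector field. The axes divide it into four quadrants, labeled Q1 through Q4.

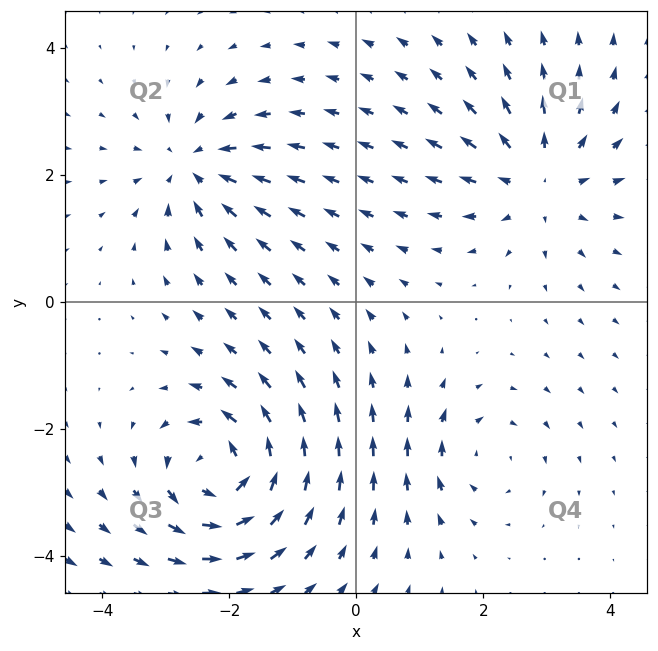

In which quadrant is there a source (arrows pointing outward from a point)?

The source sits at approximately (2.9, 1.9), which lies in quadrant Q1. The divergence there is about +4, positive as expected for a source.

Q1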